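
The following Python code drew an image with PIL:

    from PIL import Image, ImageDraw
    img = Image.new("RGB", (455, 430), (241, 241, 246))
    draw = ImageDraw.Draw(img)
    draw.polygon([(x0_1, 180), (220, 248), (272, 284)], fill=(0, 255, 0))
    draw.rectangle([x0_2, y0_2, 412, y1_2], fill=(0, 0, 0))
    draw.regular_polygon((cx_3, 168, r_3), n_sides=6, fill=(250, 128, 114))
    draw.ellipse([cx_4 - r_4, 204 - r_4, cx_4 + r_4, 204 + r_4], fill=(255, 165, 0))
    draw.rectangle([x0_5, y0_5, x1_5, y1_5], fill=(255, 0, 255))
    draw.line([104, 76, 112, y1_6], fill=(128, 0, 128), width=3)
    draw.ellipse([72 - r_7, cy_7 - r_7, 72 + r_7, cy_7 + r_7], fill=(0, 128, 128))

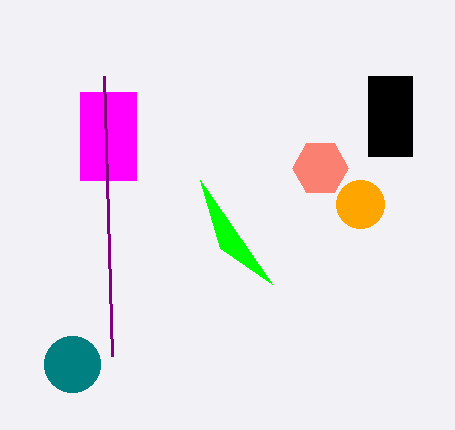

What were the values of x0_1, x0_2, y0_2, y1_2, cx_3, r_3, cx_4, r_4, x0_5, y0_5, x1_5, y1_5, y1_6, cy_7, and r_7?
x0_1 = 200
x0_2 = 368
y0_2 = 76
y1_2 = 156
cx_3 = 320
r_3 = 28
cx_4 = 360
r_4 = 24
x0_5 = 80
y0_5 = 92
x1_5 = 136
y1_5 = 180
y1_6 = 356
cy_7 = 364
r_7 = 28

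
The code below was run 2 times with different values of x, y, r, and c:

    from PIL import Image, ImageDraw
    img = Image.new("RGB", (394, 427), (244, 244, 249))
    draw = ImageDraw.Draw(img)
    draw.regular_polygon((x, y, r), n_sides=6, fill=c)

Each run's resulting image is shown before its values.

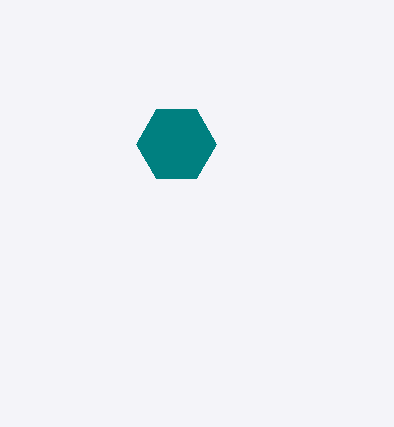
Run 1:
x = 176, y = 144, r = 40, c = 'teal'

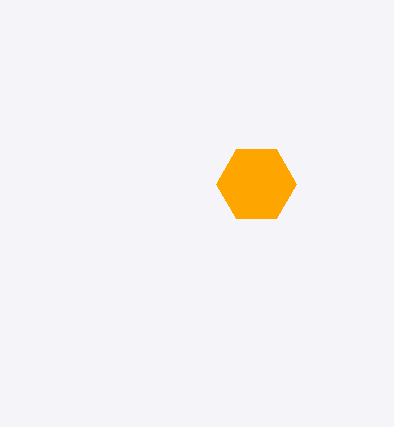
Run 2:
x = 256; y = 184; r = 40; c = 'orange'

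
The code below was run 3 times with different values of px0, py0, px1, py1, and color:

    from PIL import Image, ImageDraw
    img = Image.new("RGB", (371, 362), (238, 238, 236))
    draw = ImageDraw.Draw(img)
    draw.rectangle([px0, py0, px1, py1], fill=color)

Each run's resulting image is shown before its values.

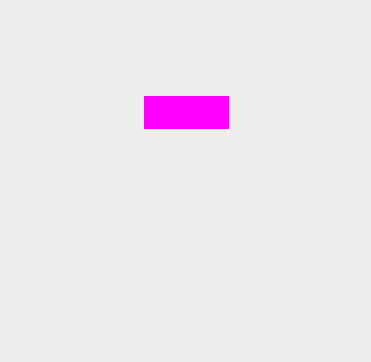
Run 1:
px0 = 144; py0 = 96; px1 = 228; py1 = 128; color = 'magenta'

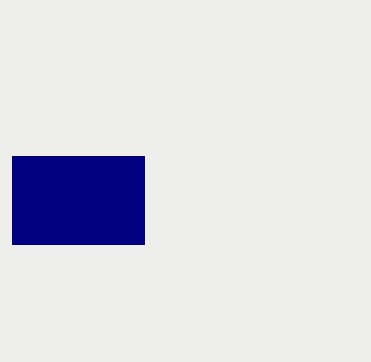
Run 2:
px0 = 12
py0 = 156
px1 = 144
py1 = 244
color = 'navy'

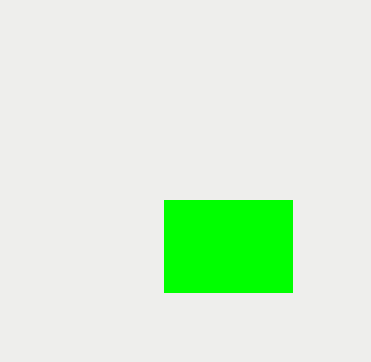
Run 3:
px0 = 164; py0 = 200; px1 = 292; py1 = 292; color = 'lime'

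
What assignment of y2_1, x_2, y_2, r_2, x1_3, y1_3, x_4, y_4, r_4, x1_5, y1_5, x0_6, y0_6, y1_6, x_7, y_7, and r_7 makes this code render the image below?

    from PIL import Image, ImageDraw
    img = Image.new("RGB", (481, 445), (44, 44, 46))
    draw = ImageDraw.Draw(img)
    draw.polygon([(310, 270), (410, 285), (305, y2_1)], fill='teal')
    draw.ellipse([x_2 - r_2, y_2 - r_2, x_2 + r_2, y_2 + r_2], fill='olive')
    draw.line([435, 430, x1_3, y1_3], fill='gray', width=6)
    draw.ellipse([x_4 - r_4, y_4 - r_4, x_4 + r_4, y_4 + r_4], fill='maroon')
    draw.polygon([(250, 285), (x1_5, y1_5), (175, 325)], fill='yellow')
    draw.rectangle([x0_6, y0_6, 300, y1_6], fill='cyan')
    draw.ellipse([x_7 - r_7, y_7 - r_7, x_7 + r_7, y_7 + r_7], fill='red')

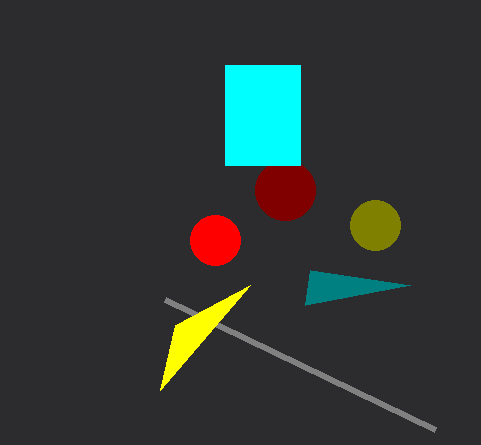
y2_1 = 305; x_2 = 375; y_2 = 225; r_2 = 25; x1_3 = 165; y1_3 = 300; x_4 = 285; y_4 = 190; r_4 = 30; x1_5 = 160; y1_5 = 390; x0_6 = 225; y0_6 = 65; y1_6 = 165; x_7 = 215; y_7 = 240; r_7 = 25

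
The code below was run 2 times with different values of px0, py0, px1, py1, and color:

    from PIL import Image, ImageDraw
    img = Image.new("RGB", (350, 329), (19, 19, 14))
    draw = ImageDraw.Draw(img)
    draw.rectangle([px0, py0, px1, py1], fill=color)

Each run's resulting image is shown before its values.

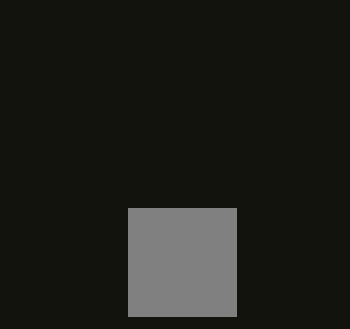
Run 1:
px0 = 128; py0 = 208; px1 = 236; py1 = 316; color = 'gray'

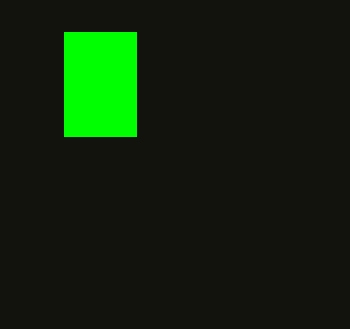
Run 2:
px0 = 64; py0 = 32; px1 = 136; py1 = 136; color = 'lime'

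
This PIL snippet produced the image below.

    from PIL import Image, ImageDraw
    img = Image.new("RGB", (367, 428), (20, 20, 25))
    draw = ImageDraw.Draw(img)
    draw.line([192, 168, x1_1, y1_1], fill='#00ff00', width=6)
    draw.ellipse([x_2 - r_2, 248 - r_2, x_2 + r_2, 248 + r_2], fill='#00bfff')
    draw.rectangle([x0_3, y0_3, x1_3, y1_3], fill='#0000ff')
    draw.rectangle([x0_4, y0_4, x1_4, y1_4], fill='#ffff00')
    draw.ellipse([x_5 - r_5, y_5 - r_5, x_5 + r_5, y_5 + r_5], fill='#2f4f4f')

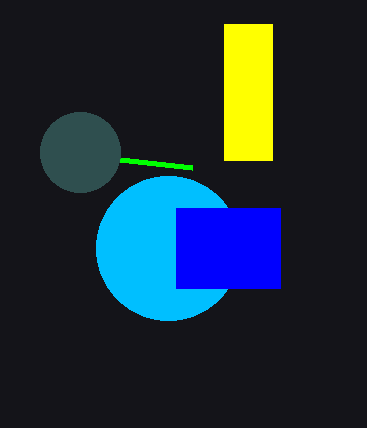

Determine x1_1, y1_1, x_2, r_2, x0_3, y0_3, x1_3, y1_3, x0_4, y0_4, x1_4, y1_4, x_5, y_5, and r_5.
x1_1 = 120
y1_1 = 160
x_2 = 168
r_2 = 72
x0_3 = 176
y0_3 = 208
x1_3 = 280
y1_3 = 288
x0_4 = 224
y0_4 = 24
x1_4 = 272
y1_4 = 160
x_5 = 80
y_5 = 152
r_5 = 40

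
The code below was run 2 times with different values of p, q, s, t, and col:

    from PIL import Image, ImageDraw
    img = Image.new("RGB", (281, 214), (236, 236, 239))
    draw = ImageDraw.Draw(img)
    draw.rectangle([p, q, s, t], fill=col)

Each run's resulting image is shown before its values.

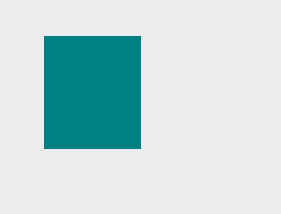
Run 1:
p = 44; q = 36; s = 140; t = 148; col = 'teal'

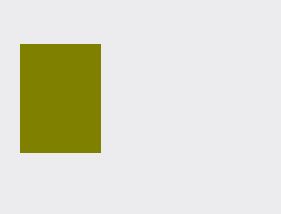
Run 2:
p = 20
q = 44
s = 100
t = 152
col = 'olive'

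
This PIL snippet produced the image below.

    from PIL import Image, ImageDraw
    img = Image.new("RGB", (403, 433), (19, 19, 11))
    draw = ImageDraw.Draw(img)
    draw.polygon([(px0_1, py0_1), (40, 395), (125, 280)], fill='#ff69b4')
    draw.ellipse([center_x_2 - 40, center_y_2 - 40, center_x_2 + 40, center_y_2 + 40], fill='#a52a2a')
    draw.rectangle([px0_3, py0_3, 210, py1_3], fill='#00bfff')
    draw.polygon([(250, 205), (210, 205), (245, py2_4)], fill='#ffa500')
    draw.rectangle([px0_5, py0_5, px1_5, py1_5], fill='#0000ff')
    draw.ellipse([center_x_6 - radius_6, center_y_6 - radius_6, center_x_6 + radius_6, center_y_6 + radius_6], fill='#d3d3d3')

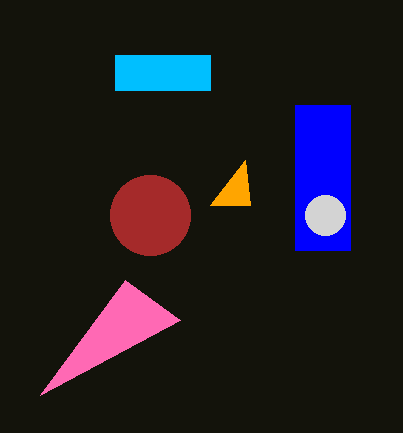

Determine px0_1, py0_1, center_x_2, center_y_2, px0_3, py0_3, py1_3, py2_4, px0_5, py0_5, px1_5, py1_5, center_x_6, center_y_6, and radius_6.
px0_1 = 180; py0_1 = 320; center_x_2 = 150; center_y_2 = 215; px0_3 = 115; py0_3 = 55; py1_3 = 90; py2_4 = 160; px0_5 = 295; py0_5 = 105; px1_5 = 350; py1_5 = 250; center_x_6 = 325; center_y_6 = 215; radius_6 = 20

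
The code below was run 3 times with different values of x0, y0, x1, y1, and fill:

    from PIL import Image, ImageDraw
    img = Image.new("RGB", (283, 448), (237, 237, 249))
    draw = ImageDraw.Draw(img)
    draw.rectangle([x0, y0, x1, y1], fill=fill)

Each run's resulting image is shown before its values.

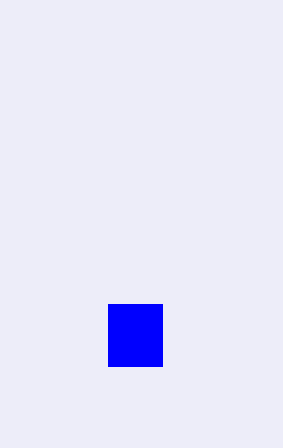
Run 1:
x0 = 108; y0 = 304; x1 = 162; y1 = 366; fill = 'blue'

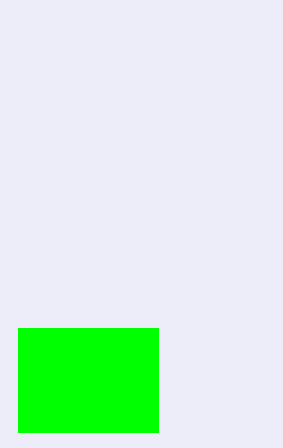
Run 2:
x0 = 18, y0 = 328, x1 = 158, y1 = 432, fill = 'lime'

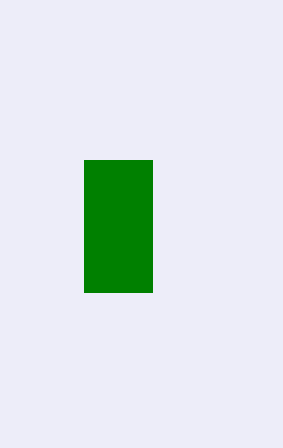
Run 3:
x0 = 84
y0 = 160
x1 = 152
y1 = 292
fill = 'green'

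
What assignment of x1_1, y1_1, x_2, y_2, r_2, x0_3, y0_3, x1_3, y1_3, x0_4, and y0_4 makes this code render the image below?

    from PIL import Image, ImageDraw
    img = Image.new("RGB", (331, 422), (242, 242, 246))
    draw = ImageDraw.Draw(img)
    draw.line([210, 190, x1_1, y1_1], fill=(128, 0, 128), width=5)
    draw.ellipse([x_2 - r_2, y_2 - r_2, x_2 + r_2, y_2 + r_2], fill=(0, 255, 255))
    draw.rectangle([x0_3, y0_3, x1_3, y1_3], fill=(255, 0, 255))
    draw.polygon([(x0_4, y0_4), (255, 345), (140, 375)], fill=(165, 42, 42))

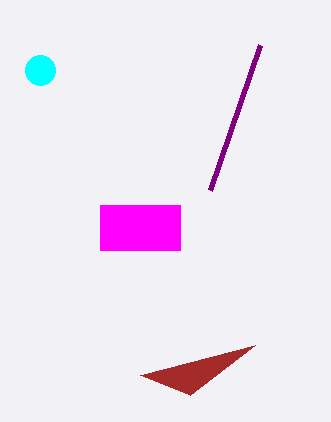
x1_1 = 260; y1_1 = 45; x_2 = 40; y_2 = 70; r_2 = 15; x0_3 = 100; y0_3 = 205; x1_3 = 180; y1_3 = 250; x0_4 = 190; y0_4 = 395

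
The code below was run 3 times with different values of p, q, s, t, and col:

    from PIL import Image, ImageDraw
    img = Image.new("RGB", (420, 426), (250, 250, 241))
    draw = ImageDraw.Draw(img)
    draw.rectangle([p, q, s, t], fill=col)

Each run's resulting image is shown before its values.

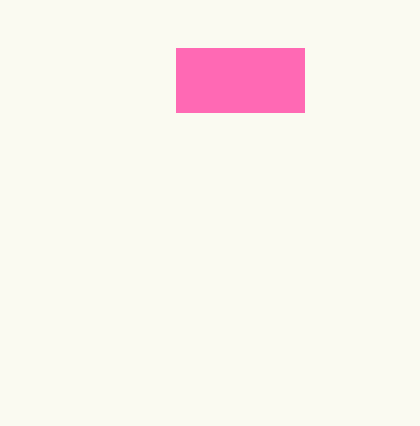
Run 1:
p = 176; q = 48; s = 304; t = 112; col = 'hotpink'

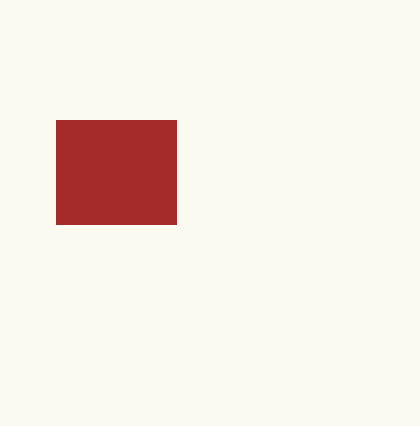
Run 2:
p = 56
q = 120
s = 176
t = 224
col = 'brown'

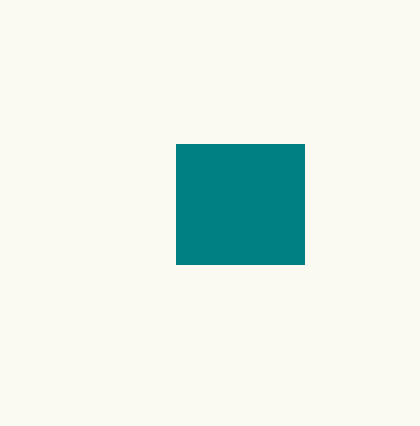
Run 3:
p = 176; q = 144; s = 304; t = 264; col = 'teal'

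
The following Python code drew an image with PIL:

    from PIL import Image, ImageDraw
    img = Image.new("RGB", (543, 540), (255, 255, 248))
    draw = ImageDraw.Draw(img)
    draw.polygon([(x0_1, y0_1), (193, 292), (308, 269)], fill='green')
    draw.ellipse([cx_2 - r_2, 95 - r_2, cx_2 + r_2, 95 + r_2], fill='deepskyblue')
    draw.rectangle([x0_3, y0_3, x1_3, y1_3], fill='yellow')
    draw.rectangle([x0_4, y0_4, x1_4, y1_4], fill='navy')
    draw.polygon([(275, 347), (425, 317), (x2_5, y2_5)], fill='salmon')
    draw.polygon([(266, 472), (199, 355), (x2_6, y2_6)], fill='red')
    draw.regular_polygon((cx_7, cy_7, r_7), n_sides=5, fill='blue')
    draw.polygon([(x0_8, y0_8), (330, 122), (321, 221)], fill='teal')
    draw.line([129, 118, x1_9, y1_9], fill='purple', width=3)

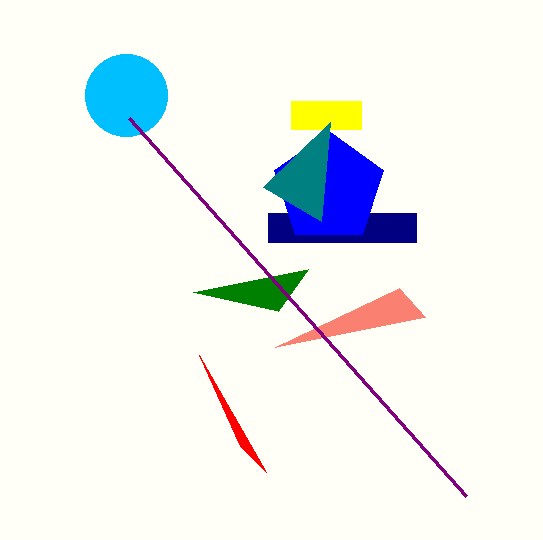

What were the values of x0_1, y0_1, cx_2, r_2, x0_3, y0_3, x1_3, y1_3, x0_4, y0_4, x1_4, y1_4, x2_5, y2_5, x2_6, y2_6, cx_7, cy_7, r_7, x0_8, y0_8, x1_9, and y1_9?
x0_1 = 278, y0_1 = 311, cx_2 = 126, r_2 = 41, x0_3 = 291, y0_3 = 101, x1_3 = 361, y1_3 = 129, x0_4 = 268, y0_4 = 213, x1_4 = 416, y1_4 = 242, x2_5 = 399, y2_5 = 288, x2_6 = 240, y2_6 = 446, cx_7 = 329, cy_7 = 188, r_7 = 57, x0_8 = 263, y0_8 = 187, x1_9 = 466, y1_9 = 496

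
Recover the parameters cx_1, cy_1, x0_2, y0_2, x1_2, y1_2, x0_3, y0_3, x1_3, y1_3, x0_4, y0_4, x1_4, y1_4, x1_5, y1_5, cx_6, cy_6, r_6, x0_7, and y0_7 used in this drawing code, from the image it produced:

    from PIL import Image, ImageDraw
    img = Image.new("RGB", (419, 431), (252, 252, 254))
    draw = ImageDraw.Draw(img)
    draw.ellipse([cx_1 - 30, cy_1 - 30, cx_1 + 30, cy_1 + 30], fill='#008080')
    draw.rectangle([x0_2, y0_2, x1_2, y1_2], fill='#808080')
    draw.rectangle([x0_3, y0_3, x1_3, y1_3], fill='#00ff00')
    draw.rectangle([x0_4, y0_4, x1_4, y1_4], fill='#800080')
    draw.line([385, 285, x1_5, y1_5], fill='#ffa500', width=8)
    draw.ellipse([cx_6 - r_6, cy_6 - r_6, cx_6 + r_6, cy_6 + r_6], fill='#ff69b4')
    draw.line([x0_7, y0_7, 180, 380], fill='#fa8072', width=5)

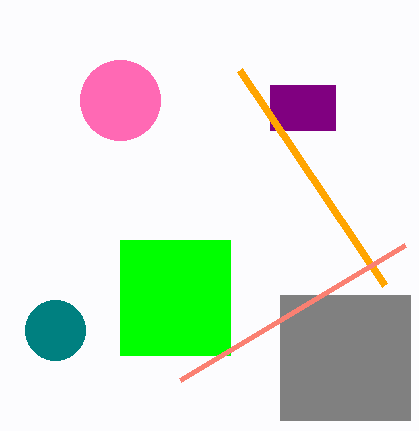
cx_1 = 55; cy_1 = 330; x0_2 = 280; y0_2 = 295; x1_2 = 410; y1_2 = 420; x0_3 = 120; y0_3 = 240; x1_3 = 230; y1_3 = 355; x0_4 = 270; y0_4 = 85; x1_4 = 335; y1_4 = 130; x1_5 = 240; y1_5 = 70; cx_6 = 120; cy_6 = 100; r_6 = 40; x0_7 = 405; y0_7 = 245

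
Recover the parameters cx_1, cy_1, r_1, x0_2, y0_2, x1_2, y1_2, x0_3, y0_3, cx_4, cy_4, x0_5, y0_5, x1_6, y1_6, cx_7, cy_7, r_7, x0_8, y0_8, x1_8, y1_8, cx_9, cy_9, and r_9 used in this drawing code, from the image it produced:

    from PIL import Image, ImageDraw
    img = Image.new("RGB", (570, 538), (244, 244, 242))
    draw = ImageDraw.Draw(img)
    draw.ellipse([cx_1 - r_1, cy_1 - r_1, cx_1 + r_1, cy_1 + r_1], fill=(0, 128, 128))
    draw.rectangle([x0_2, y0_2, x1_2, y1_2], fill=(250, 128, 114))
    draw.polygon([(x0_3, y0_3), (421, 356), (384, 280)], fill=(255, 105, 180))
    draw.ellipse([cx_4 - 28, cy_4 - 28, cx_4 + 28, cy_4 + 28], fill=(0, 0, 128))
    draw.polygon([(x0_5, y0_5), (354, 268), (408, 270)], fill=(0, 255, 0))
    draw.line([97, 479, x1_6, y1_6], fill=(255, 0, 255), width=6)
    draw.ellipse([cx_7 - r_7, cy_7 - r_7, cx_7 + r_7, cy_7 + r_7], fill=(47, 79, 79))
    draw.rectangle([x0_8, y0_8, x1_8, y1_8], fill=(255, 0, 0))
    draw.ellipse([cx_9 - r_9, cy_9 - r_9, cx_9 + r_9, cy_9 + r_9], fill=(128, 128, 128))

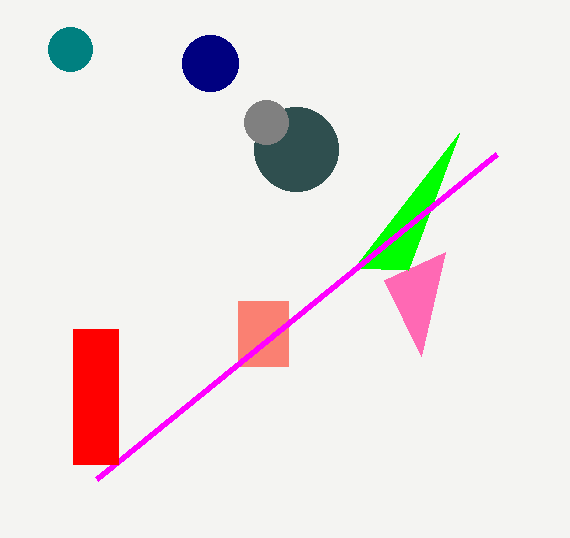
cx_1 = 70, cy_1 = 49, r_1 = 22, x0_2 = 238, y0_2 = 301, x1_2 = 288, y1_2 = 366, x0_3 = 445, y0_3 = 252, cx_4 = 210, cy_4 = 63, x0_5 = 459, y0_5 = 133, x1_6 = 497, y1_6 = 154, cx_7 = 296, cy_7 = 149, r_7 = 42, x0_8 = 73, y0_8 = 329, x1_8 = 118, y1_8 = 464, cx_9 = 266, cy_9 = 122, r_9 = 22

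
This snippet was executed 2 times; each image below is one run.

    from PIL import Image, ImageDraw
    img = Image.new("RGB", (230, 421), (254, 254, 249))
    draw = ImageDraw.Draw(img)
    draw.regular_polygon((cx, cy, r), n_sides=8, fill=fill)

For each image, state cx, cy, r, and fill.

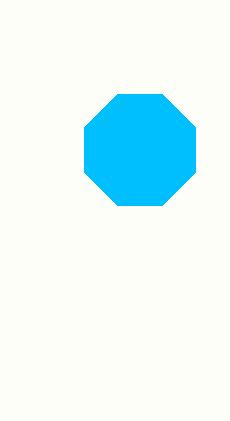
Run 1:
cx = 140
cy = 150
r = 60
fill = 'deepskyblue'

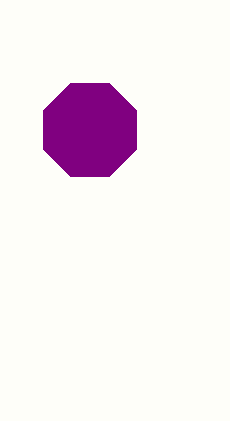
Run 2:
cx = 90, cy = 130, r = 50, fill = 'purple'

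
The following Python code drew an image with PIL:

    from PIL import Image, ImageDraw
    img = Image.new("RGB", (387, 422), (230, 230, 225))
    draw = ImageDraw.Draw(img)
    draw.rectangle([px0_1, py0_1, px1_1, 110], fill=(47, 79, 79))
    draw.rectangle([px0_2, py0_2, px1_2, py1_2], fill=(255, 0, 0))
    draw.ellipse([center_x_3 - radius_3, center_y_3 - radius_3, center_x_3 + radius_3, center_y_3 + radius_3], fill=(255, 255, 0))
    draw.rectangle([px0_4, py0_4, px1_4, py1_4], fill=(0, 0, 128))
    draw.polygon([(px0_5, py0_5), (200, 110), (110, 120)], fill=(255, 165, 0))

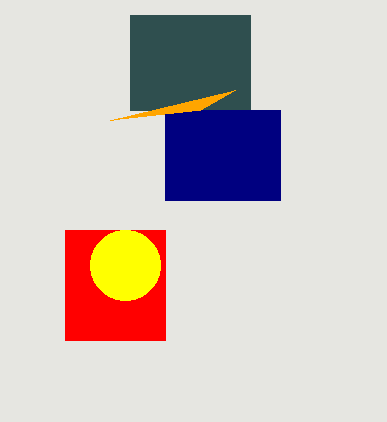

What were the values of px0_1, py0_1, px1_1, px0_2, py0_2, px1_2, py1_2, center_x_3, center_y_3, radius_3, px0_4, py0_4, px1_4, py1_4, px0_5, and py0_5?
px0_1 = 130
py0_1 = 15
px1_1 = 250
px0_2 = 65
py0_2 = 230
px1_2 = 165
py1_2 = 340
center_x_3 = 125
center_y_3 = 265
radius_3 = 35
px0_4 = 165
py0_4 = 110
px1_4 = 280
py1_4 = 200
px0_5 = 235
py0_5 = 90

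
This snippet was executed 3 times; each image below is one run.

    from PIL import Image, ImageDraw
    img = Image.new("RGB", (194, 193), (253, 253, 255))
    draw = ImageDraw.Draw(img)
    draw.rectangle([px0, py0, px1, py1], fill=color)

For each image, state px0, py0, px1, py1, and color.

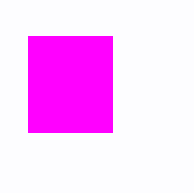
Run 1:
px0 = 28
py0 = 36
px1 = 112
py1 = 132
color = 'magenta'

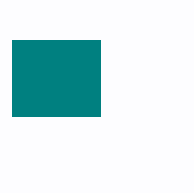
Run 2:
px0 = 12; py0 = 40; px1 = 100; py1 = 116; color = 'teal'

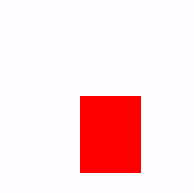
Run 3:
px0 = 80; py0 = 96; px1 = 140; py1 = 172; color = 'red'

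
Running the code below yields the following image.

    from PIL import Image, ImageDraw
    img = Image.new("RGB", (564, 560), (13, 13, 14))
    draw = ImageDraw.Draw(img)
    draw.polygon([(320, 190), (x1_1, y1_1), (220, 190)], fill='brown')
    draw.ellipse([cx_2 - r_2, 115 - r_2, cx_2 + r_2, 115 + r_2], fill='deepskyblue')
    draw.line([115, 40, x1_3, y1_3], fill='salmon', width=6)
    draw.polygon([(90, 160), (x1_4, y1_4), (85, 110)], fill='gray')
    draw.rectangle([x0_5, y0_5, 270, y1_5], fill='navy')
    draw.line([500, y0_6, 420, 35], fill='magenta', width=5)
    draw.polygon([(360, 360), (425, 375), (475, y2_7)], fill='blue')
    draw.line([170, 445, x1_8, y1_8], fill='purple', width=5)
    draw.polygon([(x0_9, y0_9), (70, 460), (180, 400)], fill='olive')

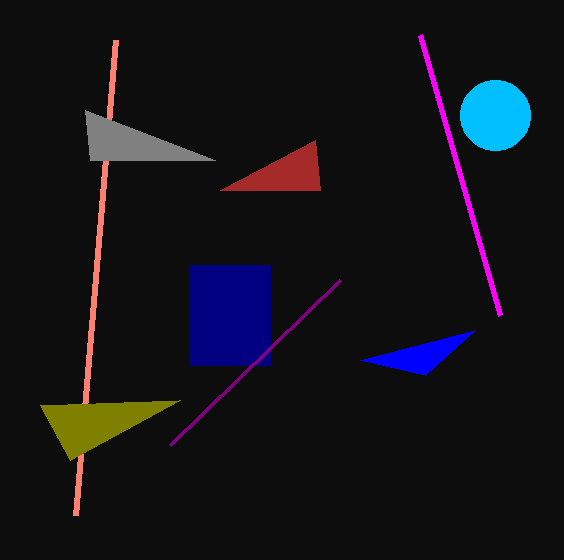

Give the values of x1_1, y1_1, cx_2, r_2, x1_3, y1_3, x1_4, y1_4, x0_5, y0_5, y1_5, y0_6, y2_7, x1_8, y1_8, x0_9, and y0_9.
x1_1 = 315, y1_1 = 140, cx_2 = 495, r_2 = 35, x1_3 = 75, y1_3 = 515, x1_4 = 215, y1_4 = 160, x0_5 = 190, y0_5 = 265, y1_5 = 365, y0_6 = 315, y2_7 = 330, x1_8 = 340, y1_8 = 280, x0_9 = 40, y0_9 = 405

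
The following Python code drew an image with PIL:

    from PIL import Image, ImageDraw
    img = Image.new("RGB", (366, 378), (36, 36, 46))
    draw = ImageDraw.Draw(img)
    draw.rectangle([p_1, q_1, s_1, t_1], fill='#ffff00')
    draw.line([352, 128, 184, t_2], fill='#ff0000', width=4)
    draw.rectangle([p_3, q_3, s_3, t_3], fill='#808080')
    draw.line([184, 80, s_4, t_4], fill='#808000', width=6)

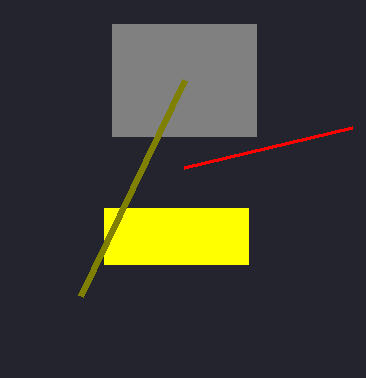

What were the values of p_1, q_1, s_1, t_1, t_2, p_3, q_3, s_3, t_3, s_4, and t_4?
p_1 = 104; q_1 = 208; s_1 = 248; t_1 = 264; t_2 = 168; p_3 = 112; q_3 = 24; s_3 = 256; t_3 = 136; s_4 = 80; t_4 = 296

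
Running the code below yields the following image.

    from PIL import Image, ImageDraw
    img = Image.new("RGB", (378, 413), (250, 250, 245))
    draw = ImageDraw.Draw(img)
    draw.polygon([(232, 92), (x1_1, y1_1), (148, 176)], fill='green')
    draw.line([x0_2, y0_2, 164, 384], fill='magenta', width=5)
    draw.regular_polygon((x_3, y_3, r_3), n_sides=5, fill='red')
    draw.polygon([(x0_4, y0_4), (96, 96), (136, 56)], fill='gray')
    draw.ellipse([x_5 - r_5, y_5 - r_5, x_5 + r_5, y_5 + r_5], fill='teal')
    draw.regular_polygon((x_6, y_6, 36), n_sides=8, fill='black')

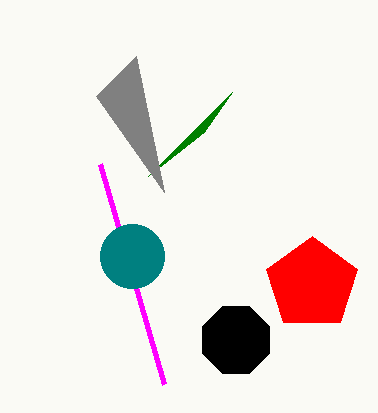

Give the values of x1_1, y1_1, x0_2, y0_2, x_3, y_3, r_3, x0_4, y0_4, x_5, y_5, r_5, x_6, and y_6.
x1_1 = 204; y1_1 = 132; x0_2 = 100; y0_2 = 164; x_3 = 312; y_3 = 284; r_3 = 48; x0_4 = 164; y0_4 = 192; x_5 = 132; y_5 = 256; r_5 = 32; x_6 = 236; y_6 = 340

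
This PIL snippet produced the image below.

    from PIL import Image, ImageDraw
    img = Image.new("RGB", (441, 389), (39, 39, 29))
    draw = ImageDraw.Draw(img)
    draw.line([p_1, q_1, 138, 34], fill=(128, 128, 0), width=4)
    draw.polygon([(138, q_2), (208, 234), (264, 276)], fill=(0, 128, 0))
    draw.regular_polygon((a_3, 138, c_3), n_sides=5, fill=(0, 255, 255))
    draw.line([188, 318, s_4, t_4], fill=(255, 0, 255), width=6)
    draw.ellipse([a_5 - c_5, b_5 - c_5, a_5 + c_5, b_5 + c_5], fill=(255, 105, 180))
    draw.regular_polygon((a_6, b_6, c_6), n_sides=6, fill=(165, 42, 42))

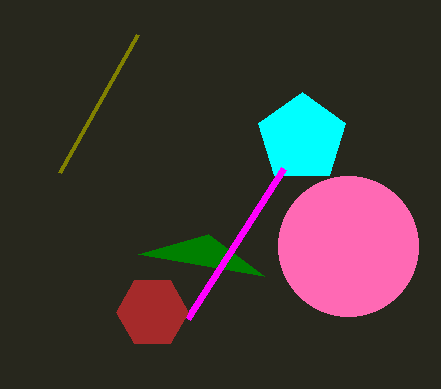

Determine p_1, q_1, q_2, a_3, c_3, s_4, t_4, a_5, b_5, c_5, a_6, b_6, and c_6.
p_1 = 60
q_1 = 172
q_2 = 254
a_3 = 302
c_3 = 46
s_4 = 284
t_4 = 168
a_5 = 348
b_5 = 246
c_5 = 70
a_6 = 152
b_6 = 312
c_6 = 36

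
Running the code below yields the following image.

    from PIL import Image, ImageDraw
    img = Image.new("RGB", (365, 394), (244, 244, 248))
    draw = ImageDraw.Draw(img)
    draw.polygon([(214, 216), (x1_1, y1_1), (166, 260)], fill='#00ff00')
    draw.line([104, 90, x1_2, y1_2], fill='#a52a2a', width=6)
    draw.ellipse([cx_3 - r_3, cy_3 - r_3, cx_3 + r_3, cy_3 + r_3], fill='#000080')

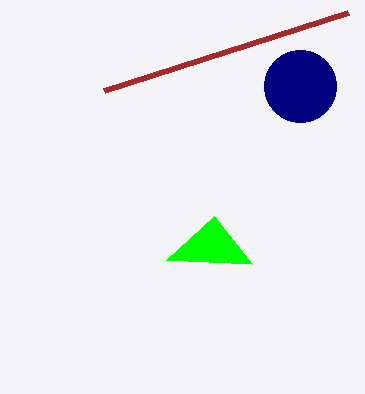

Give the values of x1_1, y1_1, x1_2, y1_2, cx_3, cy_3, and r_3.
x1_1 = 252; y1_1 = 264; x1_2 = 348; y1_2 = 12; cx_3 = 300; cy_3 = 86; r_3 = 36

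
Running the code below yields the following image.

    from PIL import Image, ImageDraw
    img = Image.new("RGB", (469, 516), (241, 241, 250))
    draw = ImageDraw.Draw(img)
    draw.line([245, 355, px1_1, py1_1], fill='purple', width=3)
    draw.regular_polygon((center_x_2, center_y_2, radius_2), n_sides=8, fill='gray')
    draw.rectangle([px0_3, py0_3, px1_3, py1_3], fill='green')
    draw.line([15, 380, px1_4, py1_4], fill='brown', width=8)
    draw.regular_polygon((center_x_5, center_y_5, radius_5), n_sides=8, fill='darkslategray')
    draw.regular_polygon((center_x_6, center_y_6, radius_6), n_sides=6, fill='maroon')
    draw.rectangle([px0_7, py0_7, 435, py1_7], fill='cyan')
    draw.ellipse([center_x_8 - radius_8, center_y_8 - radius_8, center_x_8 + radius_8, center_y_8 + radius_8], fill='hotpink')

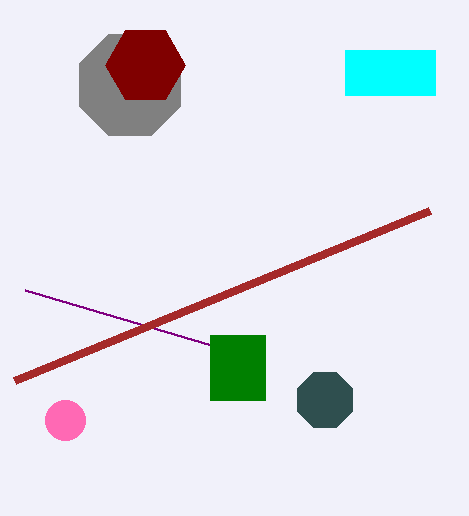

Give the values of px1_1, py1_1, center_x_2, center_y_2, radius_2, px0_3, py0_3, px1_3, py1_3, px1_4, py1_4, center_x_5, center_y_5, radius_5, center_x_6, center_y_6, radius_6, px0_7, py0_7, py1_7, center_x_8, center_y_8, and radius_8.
px1_1 = 25
py1_1 = 290
center_x_2 = 130
center_y_2 = 85
radius_2 = 55
px0_3 = 210
py0_3 = 335
px1_3 = 265
py1_3 = 400
px1_4 = 430
py1_4 = 210
center_x_5 = 325
center_y_5 = 400
radius_5 = 30
center_x_6 = 145
center_y_6 = 65
radius_6 = 40
px0_7 = 345
py0_7 = 50
py1_7 = 95
center_x_8 = 65
center_y_8 = 420
radius_8 = 20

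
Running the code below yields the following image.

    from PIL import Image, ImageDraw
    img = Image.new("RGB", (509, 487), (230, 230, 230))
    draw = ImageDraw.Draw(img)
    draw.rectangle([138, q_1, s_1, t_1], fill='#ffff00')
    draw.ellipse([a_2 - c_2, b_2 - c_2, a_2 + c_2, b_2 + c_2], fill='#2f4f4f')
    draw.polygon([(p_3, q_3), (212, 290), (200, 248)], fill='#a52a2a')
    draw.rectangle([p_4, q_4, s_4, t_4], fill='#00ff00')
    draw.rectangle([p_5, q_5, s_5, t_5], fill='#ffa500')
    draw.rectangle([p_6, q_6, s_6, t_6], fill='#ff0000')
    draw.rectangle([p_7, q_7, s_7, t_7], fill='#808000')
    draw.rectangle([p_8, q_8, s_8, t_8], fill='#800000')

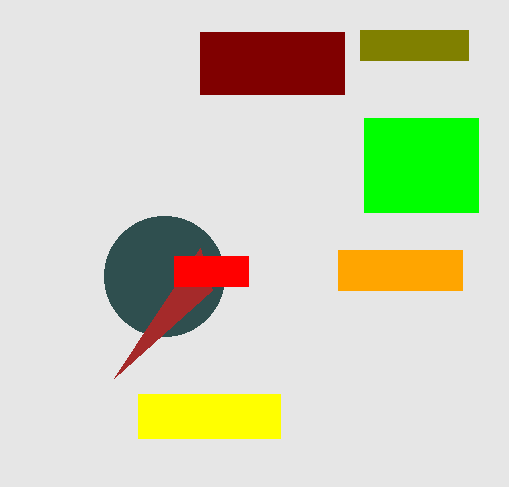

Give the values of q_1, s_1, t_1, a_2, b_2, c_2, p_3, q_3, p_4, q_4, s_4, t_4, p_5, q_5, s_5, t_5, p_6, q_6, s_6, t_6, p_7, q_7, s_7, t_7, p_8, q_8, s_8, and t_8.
q_1 = 394
s_1 = 280
t_1 = 438
a_2 = 164
b_2 = 276
c_2 = 60
p_3 = 114
q_3 = 378
p_4 = 364
q_4 = 118
s_4 = 478
t_4 = 212
p_5 = 338
q_5 = 250
s_5 = 462
t_5 = 290
p_6 = 174
q_6 = 256
s_6 = 248
t_6 = 286
p_7 = 360
q_7 = 30
s_7 = 468
t_7 = 60
p_8 = 200
q_8 = 32
s_8 = 344
t_8 = 94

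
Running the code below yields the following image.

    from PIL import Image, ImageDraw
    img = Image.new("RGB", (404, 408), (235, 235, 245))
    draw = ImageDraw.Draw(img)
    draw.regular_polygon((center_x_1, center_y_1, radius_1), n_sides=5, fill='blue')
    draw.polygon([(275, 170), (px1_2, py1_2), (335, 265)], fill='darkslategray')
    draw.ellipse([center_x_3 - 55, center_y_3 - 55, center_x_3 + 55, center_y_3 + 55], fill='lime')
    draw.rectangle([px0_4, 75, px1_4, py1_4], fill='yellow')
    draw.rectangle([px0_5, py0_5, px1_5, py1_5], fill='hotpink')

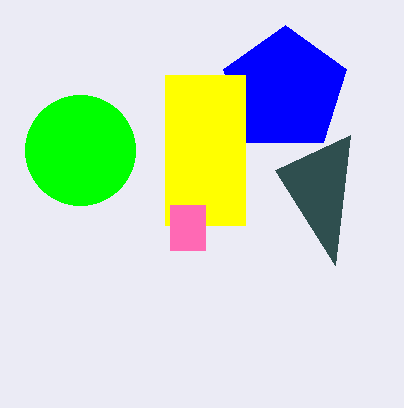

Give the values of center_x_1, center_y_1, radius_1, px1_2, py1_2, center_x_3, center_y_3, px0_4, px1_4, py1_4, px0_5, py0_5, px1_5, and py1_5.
center_x_1 = 285, center_y_1 = 90, radius_1 = 65, px1_2 = 350, py1_2 = 135, center_x_3 = 80, center_y_3 = 150, px0_4 = 165, px1_4 = 245, py1_4 = 225, px0_5 = 170, py0_5 = 205, px1_5 = 205, py1_5 = 250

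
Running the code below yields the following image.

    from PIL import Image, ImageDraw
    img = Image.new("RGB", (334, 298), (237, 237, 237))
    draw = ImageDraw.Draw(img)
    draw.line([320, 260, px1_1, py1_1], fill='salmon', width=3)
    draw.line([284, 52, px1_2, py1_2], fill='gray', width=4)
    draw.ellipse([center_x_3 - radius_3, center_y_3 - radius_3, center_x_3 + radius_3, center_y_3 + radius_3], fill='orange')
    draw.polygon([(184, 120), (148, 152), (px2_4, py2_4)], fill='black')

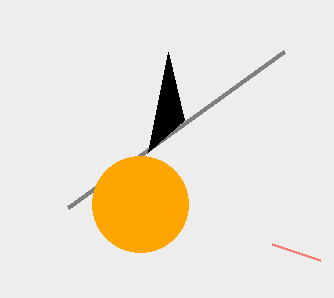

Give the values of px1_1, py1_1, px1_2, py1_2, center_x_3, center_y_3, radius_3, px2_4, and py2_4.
px1_1 = 272, py1_1 = 244, px1_2 = 68, py1_2 = 208, center_x_3 = 140, center_y_3 = 204, radius_3 = 48, px2_4 = 168, py2_4 = 52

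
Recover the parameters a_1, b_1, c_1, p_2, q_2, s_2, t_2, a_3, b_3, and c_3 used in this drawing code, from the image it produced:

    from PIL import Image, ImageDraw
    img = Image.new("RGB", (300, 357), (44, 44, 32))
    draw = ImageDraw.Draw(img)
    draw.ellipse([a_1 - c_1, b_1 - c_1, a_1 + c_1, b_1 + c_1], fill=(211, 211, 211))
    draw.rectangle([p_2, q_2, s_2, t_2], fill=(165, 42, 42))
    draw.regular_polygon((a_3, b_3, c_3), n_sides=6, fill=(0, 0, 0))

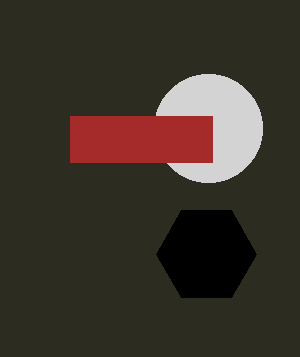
a_1 = 208
b_1 = 128
c_1 = 54
p_2 = 70
q_2 = 116
s_2 = 212
t_2 = 162
a_3 = 206
b_3 = 254
c_3 = 50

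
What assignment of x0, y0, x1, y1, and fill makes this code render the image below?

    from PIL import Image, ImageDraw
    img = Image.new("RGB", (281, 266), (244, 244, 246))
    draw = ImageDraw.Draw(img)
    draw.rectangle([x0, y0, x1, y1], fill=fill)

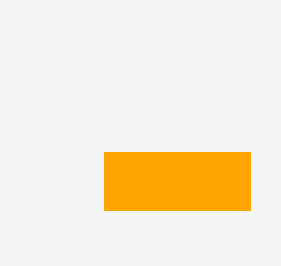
x0 = 104; y0 = 152; x1 = 250; y1 = 210; fill = 'orange'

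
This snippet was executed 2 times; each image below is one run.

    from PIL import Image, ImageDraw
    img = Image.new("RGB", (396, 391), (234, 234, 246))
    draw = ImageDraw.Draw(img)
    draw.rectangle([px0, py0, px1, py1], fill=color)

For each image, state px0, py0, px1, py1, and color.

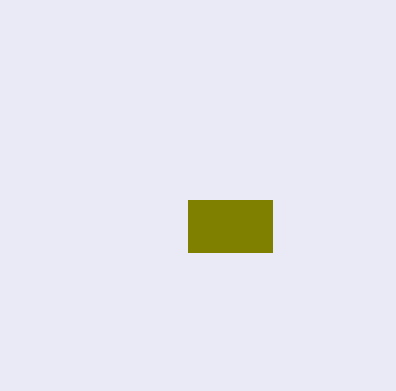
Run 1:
px0 = 188
py0 = 200
px1 = 272
py1 = 252
color = 'olive'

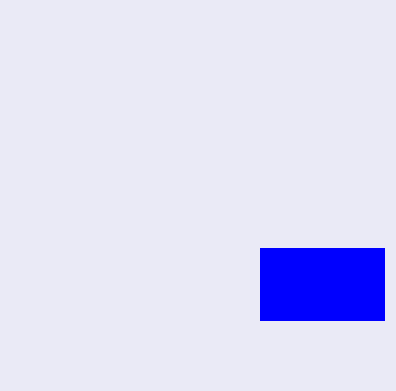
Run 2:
px0 = 260, py0 = 248, px1 = 384, py1 = 320, color = 'blue'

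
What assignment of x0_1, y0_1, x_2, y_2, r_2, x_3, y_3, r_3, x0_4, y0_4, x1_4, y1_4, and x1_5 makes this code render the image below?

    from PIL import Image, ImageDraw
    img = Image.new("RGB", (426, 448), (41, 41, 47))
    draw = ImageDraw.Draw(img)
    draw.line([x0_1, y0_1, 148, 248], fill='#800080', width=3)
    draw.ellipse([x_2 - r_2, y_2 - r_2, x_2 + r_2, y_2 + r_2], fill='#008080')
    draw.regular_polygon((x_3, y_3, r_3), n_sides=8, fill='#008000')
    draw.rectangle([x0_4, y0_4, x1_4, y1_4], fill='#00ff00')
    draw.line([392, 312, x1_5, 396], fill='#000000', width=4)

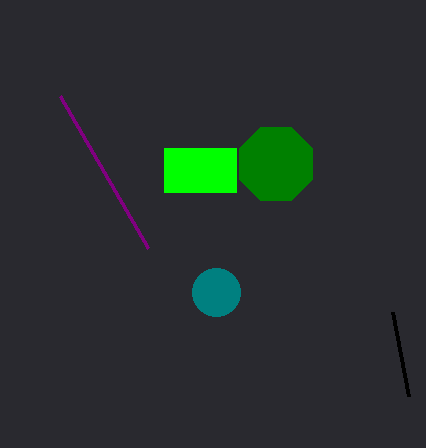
x0_1 = 60; y0_1 = 96; x_2 = 216; y_2 = 292; r_2 = 24; x_3 = 276; y_3 = 164; r_3 = 40; x0_4 = 164; y0_4 = 148; x1_4 = 236; y1_4 = 192; x1_5 = 408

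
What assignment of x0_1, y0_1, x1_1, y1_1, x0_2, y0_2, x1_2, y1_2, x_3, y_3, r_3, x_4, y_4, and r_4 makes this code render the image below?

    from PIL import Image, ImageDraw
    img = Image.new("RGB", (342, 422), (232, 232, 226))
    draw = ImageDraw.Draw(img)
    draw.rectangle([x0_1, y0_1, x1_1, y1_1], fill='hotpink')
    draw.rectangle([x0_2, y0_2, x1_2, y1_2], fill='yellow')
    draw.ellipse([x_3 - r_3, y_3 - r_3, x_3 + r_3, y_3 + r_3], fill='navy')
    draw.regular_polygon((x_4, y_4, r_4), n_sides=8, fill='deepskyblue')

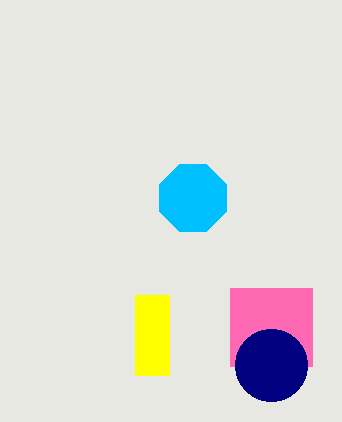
x0_1 = 230
y0_1 = 288
x1_1 = 312
y1_1 = 366
x0_2 = 135
y0_2 = 295
x1_2 = 169
y1_2 = 375
x_3 = 271
y_3 = 365
r_3 = 36
x_4 = 193
y_4 = 198
r_4 = 36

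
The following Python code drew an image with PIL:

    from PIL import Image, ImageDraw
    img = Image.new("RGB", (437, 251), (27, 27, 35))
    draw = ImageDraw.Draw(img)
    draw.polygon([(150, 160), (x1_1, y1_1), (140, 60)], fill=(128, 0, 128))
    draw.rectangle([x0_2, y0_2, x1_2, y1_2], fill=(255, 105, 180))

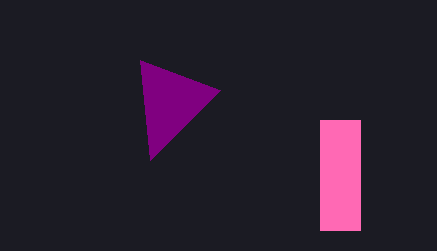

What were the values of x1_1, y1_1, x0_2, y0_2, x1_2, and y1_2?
x1_1 = 220
y1_1 = 90
x0_2 = 320
y0_2 = 120
x1_2 = 360
y1_2 = 230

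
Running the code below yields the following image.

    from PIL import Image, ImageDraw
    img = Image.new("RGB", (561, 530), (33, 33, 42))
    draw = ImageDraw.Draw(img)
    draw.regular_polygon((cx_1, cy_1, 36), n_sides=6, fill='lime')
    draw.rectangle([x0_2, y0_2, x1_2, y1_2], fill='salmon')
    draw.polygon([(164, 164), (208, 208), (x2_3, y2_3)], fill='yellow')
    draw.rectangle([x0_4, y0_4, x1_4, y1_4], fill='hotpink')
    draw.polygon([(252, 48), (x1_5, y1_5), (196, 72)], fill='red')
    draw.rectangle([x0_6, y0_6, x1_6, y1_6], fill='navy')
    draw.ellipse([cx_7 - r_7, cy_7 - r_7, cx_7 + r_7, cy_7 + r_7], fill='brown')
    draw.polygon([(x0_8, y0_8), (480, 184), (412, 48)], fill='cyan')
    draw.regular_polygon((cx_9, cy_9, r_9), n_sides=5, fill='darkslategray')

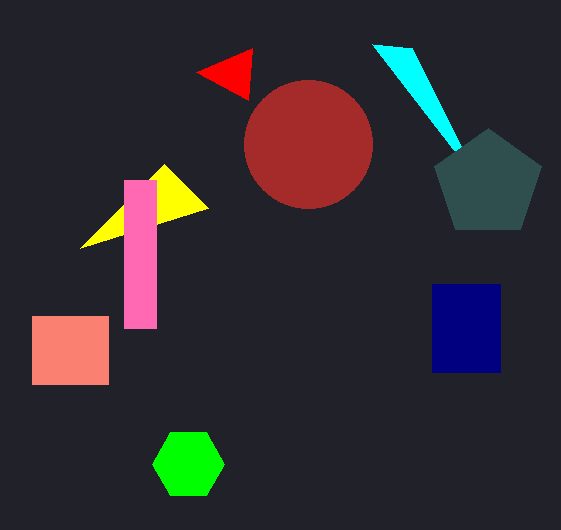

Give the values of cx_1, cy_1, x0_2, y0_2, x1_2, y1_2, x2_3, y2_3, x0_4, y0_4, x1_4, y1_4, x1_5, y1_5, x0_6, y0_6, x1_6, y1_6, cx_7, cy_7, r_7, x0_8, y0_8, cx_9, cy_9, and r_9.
cx_1 = 188
cy_1 = 464
x0_2 = 32
y0_2 = 316
x1_2 = 108
y1_2 = 384
x2_3 = 80
y2_3 = 248
x0_4 = 124
y0_4 = 180
x1_4 = 156
y1_4 = 328
x1_5 = 248
y1_5 = 100
x0_6 = 432
y0_6 = 284
x1_6 = 500
y1_6 = 372
cx_7 = 308
cy_7 = 144
r_7 = 64
x0_8 = 372
y0_8 = 44
cx_9 = 488
cy_9 = 184
r_9 = 56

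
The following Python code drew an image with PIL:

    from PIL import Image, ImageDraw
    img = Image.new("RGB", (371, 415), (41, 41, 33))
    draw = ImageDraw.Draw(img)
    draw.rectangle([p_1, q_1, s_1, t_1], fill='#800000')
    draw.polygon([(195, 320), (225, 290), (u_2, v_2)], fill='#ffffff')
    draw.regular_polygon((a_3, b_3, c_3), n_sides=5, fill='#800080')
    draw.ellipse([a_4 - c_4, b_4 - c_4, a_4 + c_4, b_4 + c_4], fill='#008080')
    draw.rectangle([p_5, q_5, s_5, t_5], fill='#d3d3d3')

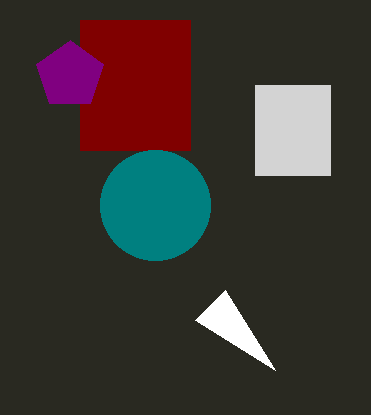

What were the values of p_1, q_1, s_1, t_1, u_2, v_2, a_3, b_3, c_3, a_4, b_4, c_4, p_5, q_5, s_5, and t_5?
p_1 = 80, q_1 = 20, s_1 = 190, t_1 = 150, u_2 = 275, v_2 = 370, a_3 = 70, b_3 = 75, c_3 = 35, a_4 = 155, b_4 = 205, c_4 = 55, p_5 = 255, q_5 = 85, s_5 = 330, t_5 = 175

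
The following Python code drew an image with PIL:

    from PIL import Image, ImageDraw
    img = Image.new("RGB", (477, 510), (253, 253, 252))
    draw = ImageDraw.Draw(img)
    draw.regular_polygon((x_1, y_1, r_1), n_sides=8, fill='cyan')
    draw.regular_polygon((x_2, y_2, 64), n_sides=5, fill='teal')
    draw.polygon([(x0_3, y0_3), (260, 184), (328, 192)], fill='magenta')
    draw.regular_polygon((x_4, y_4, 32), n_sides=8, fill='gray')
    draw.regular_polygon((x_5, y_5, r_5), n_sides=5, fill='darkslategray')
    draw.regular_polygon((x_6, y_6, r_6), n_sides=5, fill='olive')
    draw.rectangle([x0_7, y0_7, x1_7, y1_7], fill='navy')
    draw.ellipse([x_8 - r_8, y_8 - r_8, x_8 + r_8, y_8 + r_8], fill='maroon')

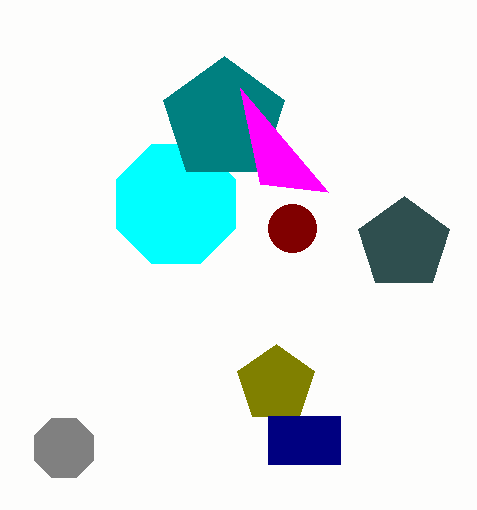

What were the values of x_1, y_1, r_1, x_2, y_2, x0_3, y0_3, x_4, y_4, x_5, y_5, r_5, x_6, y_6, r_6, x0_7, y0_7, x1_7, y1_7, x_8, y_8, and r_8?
x_1 = 176; y_1 = 204; r_1 = 64; x_2 = 224; y_2 = 120; x0_3 = 240; y0_3 = 88; x_4 = 64; y_4 = 448; x_5 = 404; y_5 = 244; r_5 = 48; x_6 = 276; y_6 = 384; r_6 = 40; x0_7 = 268; y0_7 = 416; x1_7 = 340; y1_7 = 464; x_8 = 292; y_8 = 228; r_8 = 24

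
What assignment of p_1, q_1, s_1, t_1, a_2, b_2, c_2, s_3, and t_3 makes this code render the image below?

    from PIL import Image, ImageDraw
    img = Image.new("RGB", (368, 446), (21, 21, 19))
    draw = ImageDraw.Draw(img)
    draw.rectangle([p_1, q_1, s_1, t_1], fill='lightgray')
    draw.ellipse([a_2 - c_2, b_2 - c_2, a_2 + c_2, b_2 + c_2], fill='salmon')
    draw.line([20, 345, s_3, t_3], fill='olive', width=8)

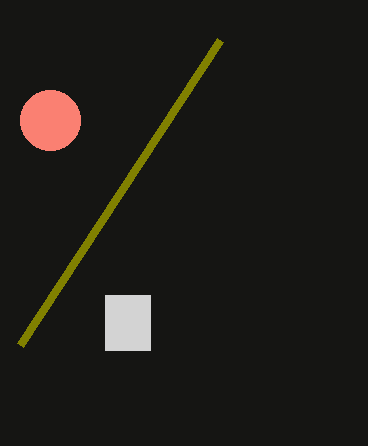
p_1 = 105, q_1 = 295, s_1 = 150, t_1 = 350, a_2 = 50, b_2 = 120, c_2 = 30, s_3 = 220, t_3 = 40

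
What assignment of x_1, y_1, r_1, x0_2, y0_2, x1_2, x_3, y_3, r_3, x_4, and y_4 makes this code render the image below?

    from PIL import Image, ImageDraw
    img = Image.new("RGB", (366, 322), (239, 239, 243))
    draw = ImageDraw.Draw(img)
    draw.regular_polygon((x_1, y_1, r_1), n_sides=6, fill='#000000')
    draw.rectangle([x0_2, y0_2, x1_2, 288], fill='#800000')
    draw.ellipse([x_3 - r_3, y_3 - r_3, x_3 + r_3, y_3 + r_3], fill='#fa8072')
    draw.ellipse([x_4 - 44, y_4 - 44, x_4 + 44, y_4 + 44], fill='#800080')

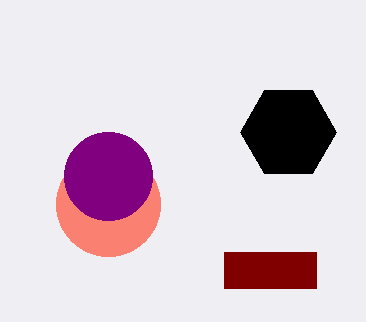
x_1 = 288
y_1 = 132
r_1 = 48
x0_2 = 224
y0_2 = 252
x1_2 = 316
x_3 = 108
y_3 = 204
r_3 = 52
x_4 = 108
y_4 = 176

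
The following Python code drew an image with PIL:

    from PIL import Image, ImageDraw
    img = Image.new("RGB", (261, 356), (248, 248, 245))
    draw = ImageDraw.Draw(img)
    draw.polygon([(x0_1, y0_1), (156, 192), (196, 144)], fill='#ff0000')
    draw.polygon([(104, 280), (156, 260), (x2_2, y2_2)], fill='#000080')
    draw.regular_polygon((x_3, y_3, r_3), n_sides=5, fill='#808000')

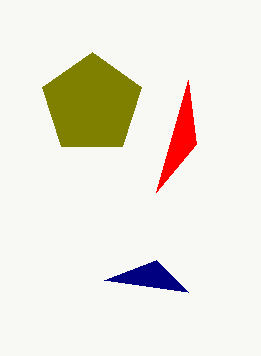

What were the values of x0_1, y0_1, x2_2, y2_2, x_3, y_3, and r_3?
x0_1 = 188
y0_1 = 80
x2_2 = 188
y2_2 = 292
x_3 = 92
y_3 = 104
r_3 = 52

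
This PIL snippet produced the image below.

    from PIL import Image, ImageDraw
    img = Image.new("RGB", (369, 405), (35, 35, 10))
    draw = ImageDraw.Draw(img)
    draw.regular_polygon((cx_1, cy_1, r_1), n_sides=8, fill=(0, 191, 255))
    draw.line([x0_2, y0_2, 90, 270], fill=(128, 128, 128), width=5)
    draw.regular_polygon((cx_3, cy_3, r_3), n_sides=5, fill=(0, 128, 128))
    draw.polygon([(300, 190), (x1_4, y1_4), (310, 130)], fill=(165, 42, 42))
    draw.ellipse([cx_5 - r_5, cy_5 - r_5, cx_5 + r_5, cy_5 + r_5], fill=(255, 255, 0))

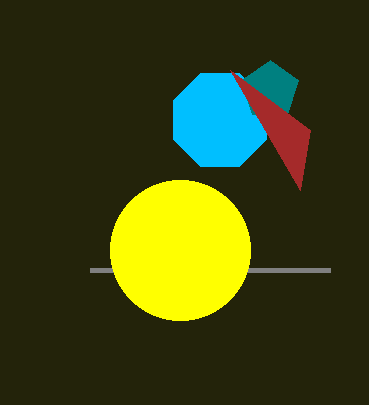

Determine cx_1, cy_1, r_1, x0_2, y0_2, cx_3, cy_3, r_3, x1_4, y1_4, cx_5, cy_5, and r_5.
cx_1 = 220, cy_1 = 120, r_1 = 50, x0_2 = 330, y0_2 = 270, cx_3 = 270, cy_3 = 90, r_3 = 30, x1_4 = 230, y1_4 = 70, cx_5 = 180, cy_5 = 250, r_5 = 70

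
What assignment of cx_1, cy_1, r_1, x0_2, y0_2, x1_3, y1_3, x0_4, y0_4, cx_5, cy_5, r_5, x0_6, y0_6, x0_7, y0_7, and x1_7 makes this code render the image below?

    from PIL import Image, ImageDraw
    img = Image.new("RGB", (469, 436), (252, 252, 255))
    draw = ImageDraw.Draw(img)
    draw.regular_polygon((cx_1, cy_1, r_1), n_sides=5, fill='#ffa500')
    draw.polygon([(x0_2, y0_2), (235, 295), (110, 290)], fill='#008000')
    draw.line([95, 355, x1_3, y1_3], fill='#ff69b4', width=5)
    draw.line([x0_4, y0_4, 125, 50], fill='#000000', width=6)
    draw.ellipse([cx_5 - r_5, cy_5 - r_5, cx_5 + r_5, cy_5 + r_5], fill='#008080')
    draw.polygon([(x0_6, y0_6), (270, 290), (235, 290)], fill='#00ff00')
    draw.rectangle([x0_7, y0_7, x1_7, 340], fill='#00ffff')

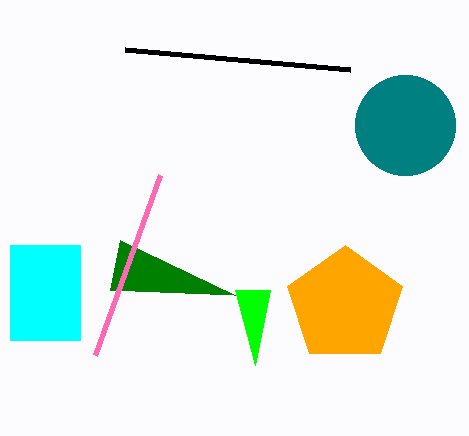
cx_1 = 345, cy_1 = 305, r_1 = 60, x0_2 = 120, y0_2 = 240, x1_3 = 160, y1_3 = 175, x0_4 = 350, y0_4 = 70, cx_5 = 405, cy_5 = 125, r_5 = 50, x0_6 = 255, y0_6 = 365, x0_7 = 10, y0_7 = 245, x1_7 = 80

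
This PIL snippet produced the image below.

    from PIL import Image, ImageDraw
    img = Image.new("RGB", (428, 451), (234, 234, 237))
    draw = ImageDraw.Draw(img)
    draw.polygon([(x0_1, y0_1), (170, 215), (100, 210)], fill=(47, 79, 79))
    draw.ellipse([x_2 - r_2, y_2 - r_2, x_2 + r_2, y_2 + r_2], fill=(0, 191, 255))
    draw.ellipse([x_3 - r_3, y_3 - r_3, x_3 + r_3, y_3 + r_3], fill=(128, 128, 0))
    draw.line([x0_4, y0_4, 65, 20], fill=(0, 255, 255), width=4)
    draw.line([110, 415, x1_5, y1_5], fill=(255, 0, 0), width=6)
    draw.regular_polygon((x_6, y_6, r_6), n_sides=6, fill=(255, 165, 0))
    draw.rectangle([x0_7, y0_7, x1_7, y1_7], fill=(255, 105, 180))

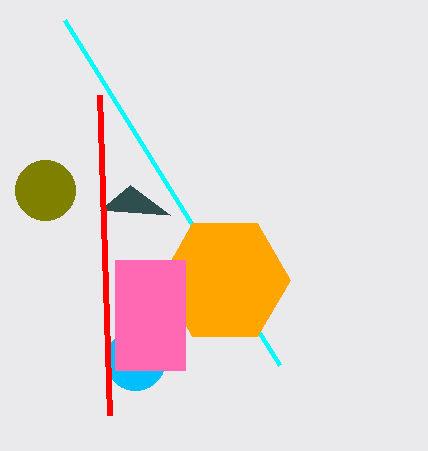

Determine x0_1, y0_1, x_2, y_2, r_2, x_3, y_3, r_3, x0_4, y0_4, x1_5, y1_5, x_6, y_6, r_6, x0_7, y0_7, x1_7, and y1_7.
x0_1 = 130; y0_1 = 185; x_2 = 135; y_2 = 360; r_2 = 30; x_3 = 45; y_3 = 190; r_3 = 30; x0_4 = 280; y0_4 = 365; x1_5 = 100; y1_5 = 95; x_6 = 225; y_6 = 280; r_6 = 65; x0_7 = 115; y0_7 = 260; x1_7 = 185; y1_7 = 370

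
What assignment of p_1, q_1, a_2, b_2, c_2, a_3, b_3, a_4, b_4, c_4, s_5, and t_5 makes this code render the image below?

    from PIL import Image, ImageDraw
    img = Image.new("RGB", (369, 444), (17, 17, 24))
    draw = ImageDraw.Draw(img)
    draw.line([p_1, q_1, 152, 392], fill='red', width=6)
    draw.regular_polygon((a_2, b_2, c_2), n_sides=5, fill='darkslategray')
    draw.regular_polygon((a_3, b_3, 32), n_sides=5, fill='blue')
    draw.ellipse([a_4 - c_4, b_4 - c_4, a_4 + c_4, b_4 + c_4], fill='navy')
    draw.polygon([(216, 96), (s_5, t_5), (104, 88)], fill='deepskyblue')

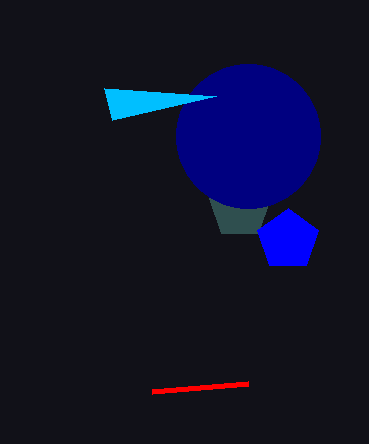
p_1 = 248, q_1 = 384, a_2 = 240, b_2 = 208, c_2 = 32, a_3 = 288, b_3 = 240, a_4 = 248, b_4 = 136, c_4 = 72, s_5 = 112, t_5 = 120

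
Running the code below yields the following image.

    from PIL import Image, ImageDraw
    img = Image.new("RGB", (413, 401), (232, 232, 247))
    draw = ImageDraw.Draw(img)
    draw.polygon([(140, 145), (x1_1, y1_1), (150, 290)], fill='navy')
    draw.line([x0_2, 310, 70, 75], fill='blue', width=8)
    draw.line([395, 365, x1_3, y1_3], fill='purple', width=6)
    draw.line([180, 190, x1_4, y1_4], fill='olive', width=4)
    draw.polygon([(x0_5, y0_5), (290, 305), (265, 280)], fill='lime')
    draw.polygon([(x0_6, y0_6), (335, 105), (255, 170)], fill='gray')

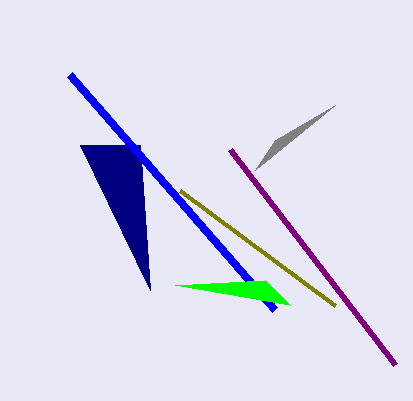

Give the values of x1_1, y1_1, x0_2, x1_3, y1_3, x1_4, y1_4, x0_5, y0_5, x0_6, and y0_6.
x1_1 = 80
y1_1 = 145
x0_2 = 275
x1_3 = 230
y1_3 = 150
x1_4 = 335
y1_4 = 305
x0_5 = 175
y0_5 = 285
x0_6 = 275
y0_6 = 140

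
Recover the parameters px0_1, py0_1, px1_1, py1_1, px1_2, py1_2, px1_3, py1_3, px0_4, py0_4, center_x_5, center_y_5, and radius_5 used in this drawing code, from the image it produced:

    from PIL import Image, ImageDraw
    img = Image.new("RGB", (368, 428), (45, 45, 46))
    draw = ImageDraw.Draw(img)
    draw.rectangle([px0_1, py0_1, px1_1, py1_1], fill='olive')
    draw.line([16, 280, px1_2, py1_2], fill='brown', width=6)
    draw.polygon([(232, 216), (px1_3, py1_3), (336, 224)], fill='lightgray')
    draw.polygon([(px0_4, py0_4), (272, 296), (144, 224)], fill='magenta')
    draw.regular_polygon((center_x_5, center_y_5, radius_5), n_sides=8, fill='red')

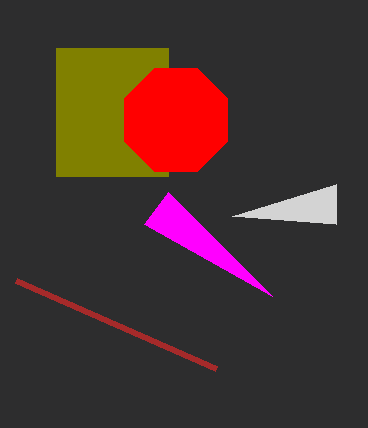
px0_1 = 56; py0_1 = 48; px1_1 = 168; py1_1 = 176; px1_2 = 216; py1_2 = 368; px1_3 = 336; py1_3 = 184; px0_4 = 168; py0_4 = 192; center_x_5 = 176; center_y_5 = 120; radius_5 = 56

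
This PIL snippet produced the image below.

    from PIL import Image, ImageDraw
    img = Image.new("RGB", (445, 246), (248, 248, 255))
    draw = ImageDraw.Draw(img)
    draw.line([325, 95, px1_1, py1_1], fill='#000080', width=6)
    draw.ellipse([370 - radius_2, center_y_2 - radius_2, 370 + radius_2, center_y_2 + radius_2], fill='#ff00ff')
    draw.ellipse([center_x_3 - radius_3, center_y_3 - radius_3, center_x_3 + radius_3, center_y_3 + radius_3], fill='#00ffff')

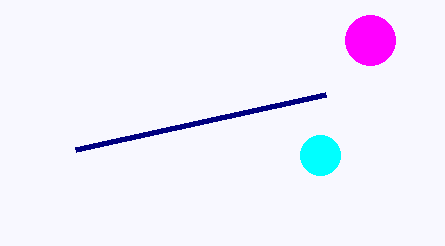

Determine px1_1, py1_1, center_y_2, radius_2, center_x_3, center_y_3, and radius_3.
px1_1 = 75
py1_1 = 150
center_y_2 = 40
radius_2 = 25
center_x_3 = 320
center_y_3 = 155
radius_3 = 20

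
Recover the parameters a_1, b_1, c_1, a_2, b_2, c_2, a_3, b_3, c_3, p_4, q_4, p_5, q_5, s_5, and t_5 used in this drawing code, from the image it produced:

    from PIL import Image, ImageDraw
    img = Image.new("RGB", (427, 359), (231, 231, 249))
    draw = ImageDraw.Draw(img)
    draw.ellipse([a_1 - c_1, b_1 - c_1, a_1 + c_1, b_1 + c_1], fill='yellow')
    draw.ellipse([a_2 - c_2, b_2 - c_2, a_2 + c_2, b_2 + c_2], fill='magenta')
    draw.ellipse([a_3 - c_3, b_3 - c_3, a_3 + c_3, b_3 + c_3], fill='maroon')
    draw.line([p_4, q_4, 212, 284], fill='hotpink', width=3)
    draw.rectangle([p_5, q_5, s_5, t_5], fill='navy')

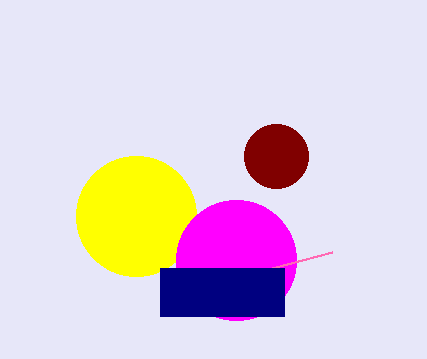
a_1 = 136
b_1 = 216
c_1 = 60
a_2 = 236
b_2 = 260
c_2 = 60
a_3 = 276
b_3 = 156
c_3 = 32
p_4 = 332
q_4 = 252
p_5 = 160
q_5 = 268
s_5 = 284
t_5 = 316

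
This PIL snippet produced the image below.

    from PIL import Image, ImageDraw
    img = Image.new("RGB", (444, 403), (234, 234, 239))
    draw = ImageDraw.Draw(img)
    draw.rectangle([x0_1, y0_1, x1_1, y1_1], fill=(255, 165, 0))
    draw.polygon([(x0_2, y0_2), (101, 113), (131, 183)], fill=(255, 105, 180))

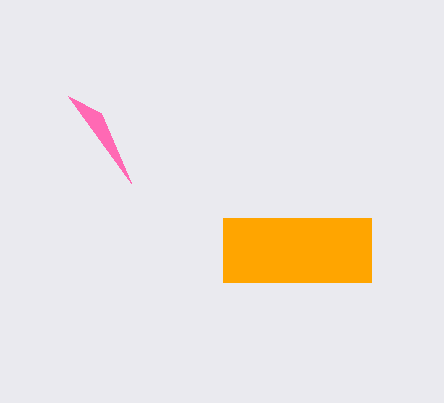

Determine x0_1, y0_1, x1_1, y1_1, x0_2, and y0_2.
x0_1 = 223, y0_1 = 218, x1_1 = 371, y1_1 = 282, x0_2 = 68, y0_2 = 96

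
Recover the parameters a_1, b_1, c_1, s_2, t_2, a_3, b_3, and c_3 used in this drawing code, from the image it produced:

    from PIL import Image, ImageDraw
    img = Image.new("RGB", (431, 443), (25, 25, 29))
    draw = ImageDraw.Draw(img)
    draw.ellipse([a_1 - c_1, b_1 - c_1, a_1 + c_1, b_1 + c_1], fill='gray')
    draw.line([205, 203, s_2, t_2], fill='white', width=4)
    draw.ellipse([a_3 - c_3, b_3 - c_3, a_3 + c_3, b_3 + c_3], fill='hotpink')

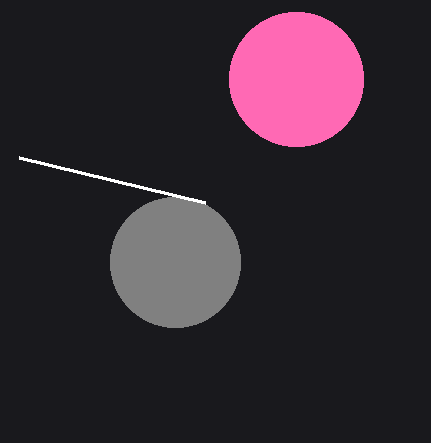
a_1 = 175; b_1 = 262; c_1 = 65; s_2 = 19; t_2 = 158; a_3 = 296; b_3 = 79; c_3 = 67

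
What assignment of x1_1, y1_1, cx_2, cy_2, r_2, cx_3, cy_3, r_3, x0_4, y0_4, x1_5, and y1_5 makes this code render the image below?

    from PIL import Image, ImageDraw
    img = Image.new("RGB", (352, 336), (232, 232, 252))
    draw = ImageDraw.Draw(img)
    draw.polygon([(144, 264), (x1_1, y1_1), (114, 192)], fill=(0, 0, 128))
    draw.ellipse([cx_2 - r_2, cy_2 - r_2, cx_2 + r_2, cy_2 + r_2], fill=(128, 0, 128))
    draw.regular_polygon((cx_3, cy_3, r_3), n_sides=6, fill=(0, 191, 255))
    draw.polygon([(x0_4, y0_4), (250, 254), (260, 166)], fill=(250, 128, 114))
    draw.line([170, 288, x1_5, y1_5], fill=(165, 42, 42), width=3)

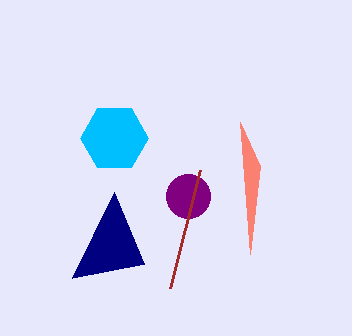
x1_1 = 72, y1_1 = 278, cx_2 = 188, cy_2 = 196, r_2 = 22, cx_3 = 114, cy_3 = 138, r_3 = 34, x0_4 = 240, y0_4 = 122, x1_5 = 200, y1_5 = 170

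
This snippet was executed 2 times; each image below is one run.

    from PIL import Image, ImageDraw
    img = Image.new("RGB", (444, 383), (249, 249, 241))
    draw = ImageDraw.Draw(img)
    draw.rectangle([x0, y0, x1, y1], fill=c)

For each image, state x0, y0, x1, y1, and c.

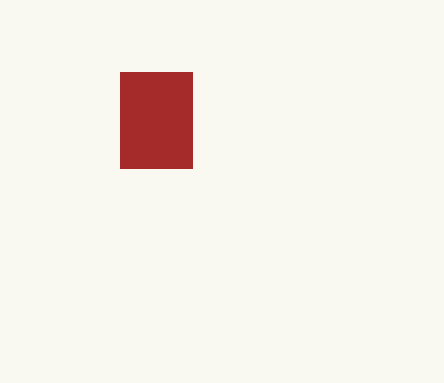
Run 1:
x0 = 120; y0 = 72; x1 = 192; y1 = 168; c = 'brown'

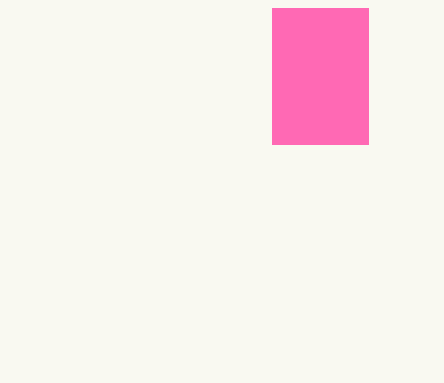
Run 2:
x0 = 272; y0 = 8; x1 = 368; y1 = 144; c = 'hotpink'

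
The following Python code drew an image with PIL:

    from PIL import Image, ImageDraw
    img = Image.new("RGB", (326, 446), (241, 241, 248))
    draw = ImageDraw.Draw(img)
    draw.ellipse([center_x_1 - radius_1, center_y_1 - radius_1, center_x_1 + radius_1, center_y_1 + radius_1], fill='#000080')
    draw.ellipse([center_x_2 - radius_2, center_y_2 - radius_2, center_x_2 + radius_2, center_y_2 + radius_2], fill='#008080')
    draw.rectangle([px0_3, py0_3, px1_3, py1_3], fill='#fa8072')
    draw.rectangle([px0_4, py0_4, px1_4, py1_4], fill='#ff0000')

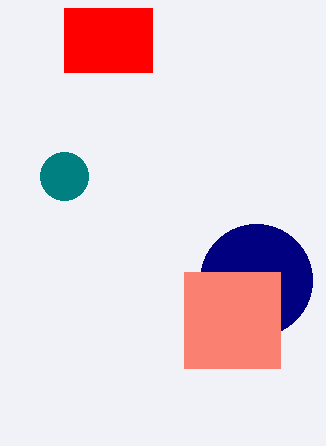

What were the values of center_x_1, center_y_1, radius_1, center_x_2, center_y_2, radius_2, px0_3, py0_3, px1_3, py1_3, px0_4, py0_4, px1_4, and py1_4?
center_x_1 = 256, center_y_1 = 280, radius_1 = 56, center_x_2 = 64, center_y_2 = 176, radius_2 = 24, px0_3 = 184, py0_3 = 272, px1_3 = 280, py1_3 = 368, px0_4 = 64, py0_4 = 8, px1_4 = 152, py1_4 = 72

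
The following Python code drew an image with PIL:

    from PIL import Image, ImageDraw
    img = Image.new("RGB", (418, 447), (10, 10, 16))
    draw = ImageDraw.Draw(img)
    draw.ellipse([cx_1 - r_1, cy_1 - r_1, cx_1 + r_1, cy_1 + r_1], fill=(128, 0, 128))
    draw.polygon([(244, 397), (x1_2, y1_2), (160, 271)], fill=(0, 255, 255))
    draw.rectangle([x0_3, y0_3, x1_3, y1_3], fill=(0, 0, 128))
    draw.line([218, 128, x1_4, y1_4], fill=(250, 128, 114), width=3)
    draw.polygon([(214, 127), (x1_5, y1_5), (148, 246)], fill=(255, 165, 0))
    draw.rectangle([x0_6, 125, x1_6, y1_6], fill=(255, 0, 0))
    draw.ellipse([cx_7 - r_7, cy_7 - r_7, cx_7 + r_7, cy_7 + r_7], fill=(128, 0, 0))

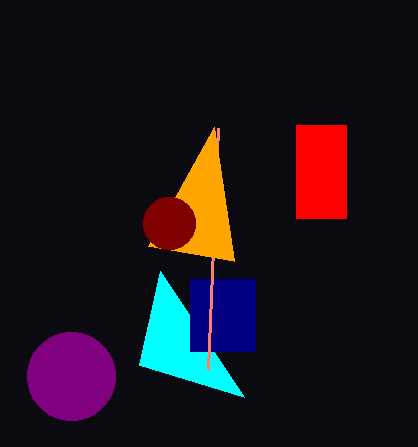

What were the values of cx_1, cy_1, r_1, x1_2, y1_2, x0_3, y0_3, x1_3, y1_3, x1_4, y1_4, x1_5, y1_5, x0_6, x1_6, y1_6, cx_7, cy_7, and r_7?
cx_1 = 71; cy_1 = 376; r_1 = 44; x1_2 = 139; y1_2 = 365; x0_3 = 190; y0_3 = 279; x1_3 = 255; y1_3 = 351; x1_4 = 208; y1_4 = 369; x1_5 = 234; y1_5 = 261; x0_6 = 296; x1_6 = 346; y1_6 = 218; cx_7 = 169; cy_7 = 223; r_7 = 26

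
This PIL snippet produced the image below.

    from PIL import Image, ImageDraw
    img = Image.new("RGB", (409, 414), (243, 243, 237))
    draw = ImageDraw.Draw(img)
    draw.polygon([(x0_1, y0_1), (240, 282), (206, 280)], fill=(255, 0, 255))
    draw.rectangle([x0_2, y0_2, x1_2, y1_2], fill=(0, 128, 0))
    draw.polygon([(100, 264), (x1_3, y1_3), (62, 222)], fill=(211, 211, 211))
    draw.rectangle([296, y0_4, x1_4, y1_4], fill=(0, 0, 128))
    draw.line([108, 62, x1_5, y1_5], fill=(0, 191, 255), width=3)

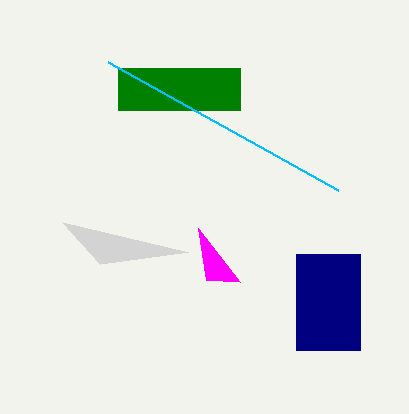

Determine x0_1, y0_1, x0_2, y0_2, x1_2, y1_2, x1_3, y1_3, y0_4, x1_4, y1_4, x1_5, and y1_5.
x0_1 = 198, y0_1 = 228, x0_2 = 118, y0_2 = 68, x1_2 = 240, y1_2 = 110, x1_3 = 188, y1_3 = 252, y0_4 = 254, x1_4 = 360, y1_4 = 350, x1_5 = 338, y1_5 = 190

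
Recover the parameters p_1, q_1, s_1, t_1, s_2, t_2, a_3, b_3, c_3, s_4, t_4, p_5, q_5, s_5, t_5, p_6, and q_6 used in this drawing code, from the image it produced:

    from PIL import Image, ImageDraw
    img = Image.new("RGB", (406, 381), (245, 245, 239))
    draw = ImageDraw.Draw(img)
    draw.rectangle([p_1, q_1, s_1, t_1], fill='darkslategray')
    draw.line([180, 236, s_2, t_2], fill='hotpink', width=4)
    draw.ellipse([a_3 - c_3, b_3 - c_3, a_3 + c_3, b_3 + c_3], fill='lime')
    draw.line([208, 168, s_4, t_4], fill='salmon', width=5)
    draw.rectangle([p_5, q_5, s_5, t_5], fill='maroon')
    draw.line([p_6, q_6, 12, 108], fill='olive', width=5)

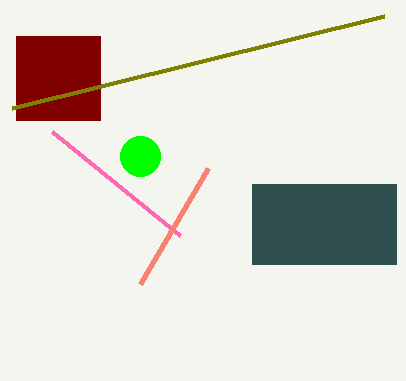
p_1 = 252; q_1 = 184; s_1 = 396; t_1 = 264; s_2 = 52; t_2 = 132; a_3 = 140; b_3 = 156; c_3 = 20; s_4 = 140; t_4 = 284; p_5 = 16; q_5 = 36; s_5 = 100; t_5 = 120; p_6 = 384; q_6 = 16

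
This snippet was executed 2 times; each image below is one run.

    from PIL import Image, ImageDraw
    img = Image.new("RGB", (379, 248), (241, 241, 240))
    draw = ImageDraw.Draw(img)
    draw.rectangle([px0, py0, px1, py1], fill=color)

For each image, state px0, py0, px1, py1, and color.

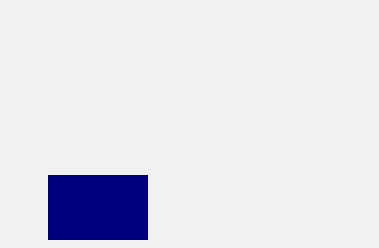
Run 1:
px0 = 48, py0 = 175, px1 = 147, py1 = 239, color = 'navy'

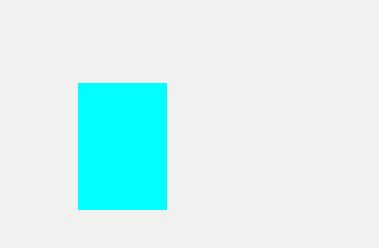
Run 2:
px0 = 78, py0 = 83, px1 = 166, py1 = 209, color = 'cyan'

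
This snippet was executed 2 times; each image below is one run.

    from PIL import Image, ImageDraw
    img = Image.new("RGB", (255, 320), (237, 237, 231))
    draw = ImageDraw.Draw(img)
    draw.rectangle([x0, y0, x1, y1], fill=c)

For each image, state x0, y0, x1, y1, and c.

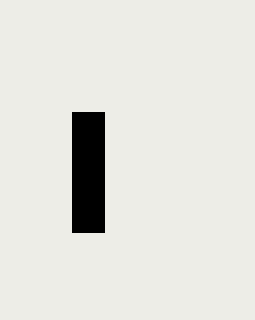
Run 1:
x0 = 72
y0 = 112
x1 = 104
y1 = 232
c = 'black'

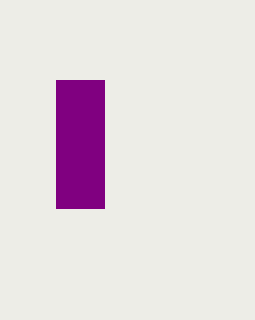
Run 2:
x0 = 56
y0 = 80
x1 = 104
y1 = 208
c = 'purple'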